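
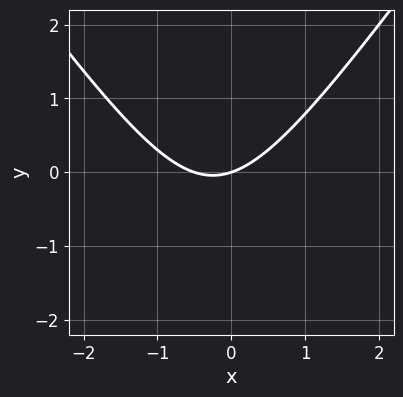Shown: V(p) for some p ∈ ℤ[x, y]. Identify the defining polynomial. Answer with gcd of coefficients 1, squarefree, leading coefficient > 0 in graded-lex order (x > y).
First, the degree is 2 — the shape is more complex than any degree-1 curve.
Next, reading off the gridlines: it crosses the x-axis at the gridline x = 0; one y-axis crossing is at y = 0.
Finally, assembling these constraints gives the stated polynomial.

2*x^2 - y^2 + x - 3*y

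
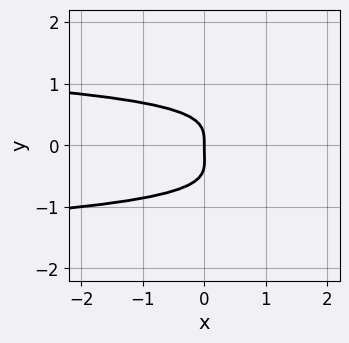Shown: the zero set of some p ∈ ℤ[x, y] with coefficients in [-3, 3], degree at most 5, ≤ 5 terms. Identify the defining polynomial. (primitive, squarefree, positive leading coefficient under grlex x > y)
3*y^4 + y^3 + x

First, degree: the shape is more complex than any degree-3 curve, so deg p = 4.
Then, checking where it meets the axes: it meets the y-axis at y = 0 (among the integer gridlines); it crosses the x-axis at the gridline x = 0.
Finally, these observations pin down the coefficients.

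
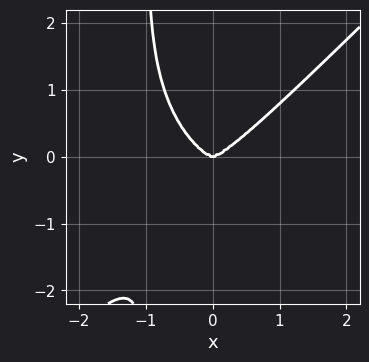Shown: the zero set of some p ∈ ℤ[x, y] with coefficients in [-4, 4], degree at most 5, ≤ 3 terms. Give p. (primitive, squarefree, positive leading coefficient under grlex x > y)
x^4 - x*y^3 - y^3

(a) deg p = 4. No degree-3 curve has this shape.
(b) Observable constraints: one y-axis crossing is at y = 0; it crosses the x-axis at the gridline x = 0.
(c) Matching integer coefficients to the picture gives p.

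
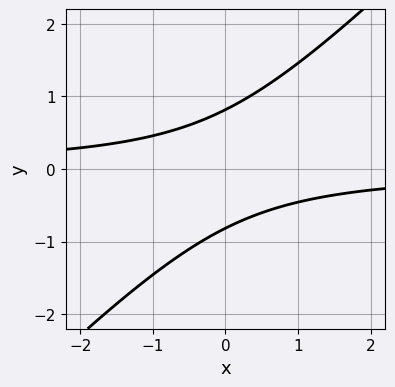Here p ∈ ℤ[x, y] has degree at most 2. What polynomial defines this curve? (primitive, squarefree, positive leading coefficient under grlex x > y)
3*x*y - 3*y^2 + 2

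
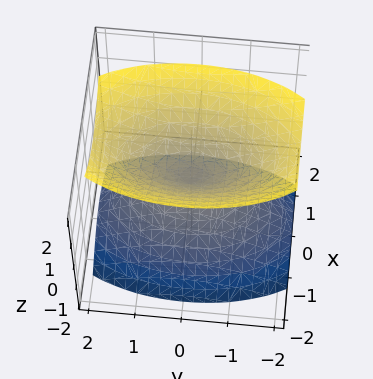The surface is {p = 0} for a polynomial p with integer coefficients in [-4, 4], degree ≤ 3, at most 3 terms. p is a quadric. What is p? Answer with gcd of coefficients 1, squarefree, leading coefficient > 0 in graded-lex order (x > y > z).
3*x^2 + y^2 - 2*z^2

1. There are 2 components.
2. The degree is 2 — two nappes meeting at a single point; a quadric.
3. Symmetries: it's symmetric under x → −x, forcing even powers of x; mirror symmetry z ↦ −z ⇒ only even powers of z; it's symmetric under y → −y, forcing even powers of y.
4. From the axis intercepts and sections: it meets the x-axis at x = 0 (among the integer gridlines); one y-axis crossing is at y = 0; it meets the z-axis at z = 0 (among the integer gridlines).
5. These observations pin down the coefficients.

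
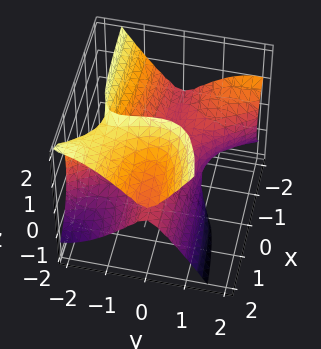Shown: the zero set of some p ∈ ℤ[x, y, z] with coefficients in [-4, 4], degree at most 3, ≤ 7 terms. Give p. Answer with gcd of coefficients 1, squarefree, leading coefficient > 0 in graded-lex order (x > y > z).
deg p = 3.
Checking where it meets the axes: it meets the z-axis at z = 0 (among the integer gridlines); it crosses the y-axis at the gridline y = 0; every point of the x-axis in the box is on the surface.
Matching integer coefficients to the picture gives p.

3*x*y^2 - 2*x*z^2 + 2*y^3 + y^2 + 2*z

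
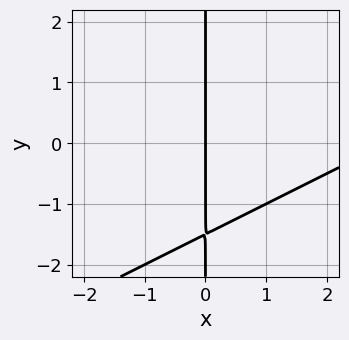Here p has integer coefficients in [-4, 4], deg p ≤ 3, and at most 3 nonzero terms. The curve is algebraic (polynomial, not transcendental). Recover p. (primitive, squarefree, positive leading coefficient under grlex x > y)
(a) Degree: no degree-1 curve has this shape, so deg p = 2.
(b) From the visible intercepts: it meets the x-axis at x = 0 (among the integer gridlines); every point of the y-axis in the box is on the curve.
(c) These observations pin down the coefficients.

x^2 - 2*x*y - 3*x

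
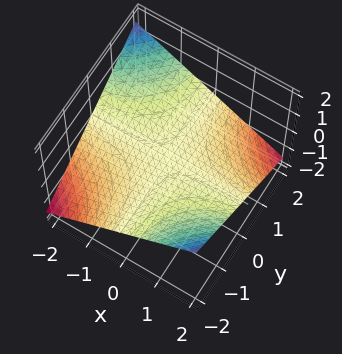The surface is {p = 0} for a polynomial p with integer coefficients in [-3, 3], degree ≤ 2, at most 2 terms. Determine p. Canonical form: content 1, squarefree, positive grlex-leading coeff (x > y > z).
x*y + 3*z

1. Degree: a hyperbolic paraboloid; a quadric, so deg p = 2.
2. Observable constraints: one z-axis crossing is at z = 0; the visible x-axis segment lies entirely on the surface; every point of the y-axis in the box is on the surface.
3. Putting this together gives p.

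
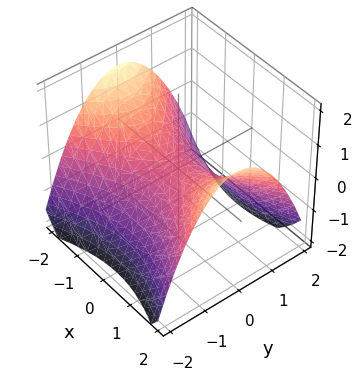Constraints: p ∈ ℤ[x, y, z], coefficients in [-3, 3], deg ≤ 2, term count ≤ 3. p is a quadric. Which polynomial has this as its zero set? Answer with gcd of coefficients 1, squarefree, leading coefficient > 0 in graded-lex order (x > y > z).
x^2 - 2*y^2 - 3*z

1. The degree is 2 — a saddle surface; a quadric.
2. Symmetries: the x ↦ −x reflection is a symmetry, so x appears only in even powers; mirror symmetry y ↦ −y ⇒ only even powers of y.
3. Against the integer gridlines: it meets the y-axis at y = 0 (among the integer gridlines); it meets the x-axis at x = 0 (among the integer gridlines); it crosses the z-axis at the gridline z = 0.
4. Assembling these constraints gives the stated polynomial.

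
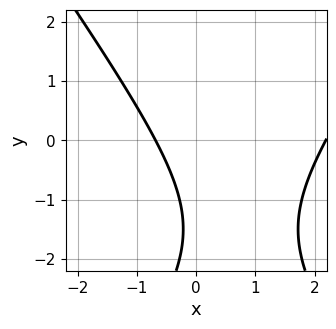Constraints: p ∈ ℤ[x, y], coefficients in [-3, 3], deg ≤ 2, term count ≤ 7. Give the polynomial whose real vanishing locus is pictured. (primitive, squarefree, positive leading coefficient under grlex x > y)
2*x^2 - y^2 - 3*x - 3*y - 3

Degree: a generic line meets the curve in up to 2 points, so deg p = 2.
From the visible intercepts: the curve avoids every integer y-axis point in the box.
Fitting integer coefficients to these (and the overall shape) gives p.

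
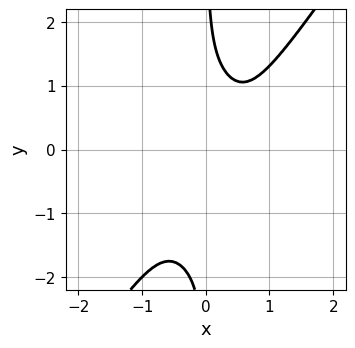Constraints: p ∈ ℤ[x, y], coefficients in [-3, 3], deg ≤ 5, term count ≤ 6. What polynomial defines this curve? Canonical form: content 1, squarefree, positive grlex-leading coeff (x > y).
3*x^4 - x*y^3 - x*y^2 + 1

First, deg p = 4.
Next, from the visible intercepts: the curve avoids every integer y-axis point in the box; the curve avoids every integer x-axis point in the box.
Finally, these observations pin down the coefficients.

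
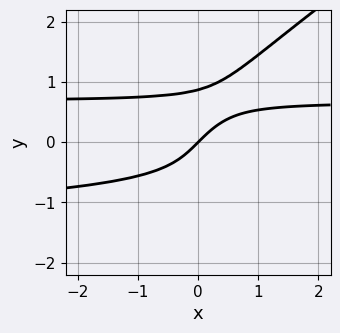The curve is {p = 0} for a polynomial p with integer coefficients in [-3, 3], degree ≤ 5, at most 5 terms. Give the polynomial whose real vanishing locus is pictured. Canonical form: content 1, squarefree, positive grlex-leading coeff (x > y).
2*x*y^3 - 3*y^4 + 3*x*y^2 - 2*x + 2*y

1. Degree: a generic line meets the curve in up to 4 points, so deg p = 4.
2. Checking where it meets the axes: one y-axis crossing is at y = 0; it crosses the x-axis at the gridline x = 0.
3. The integer polynomial consistent with all of this is the stated p.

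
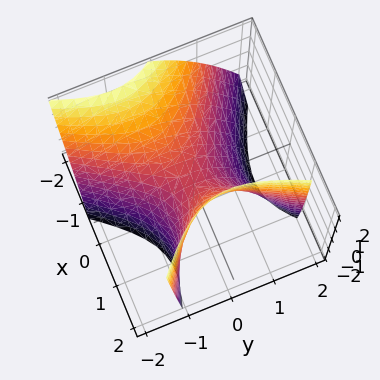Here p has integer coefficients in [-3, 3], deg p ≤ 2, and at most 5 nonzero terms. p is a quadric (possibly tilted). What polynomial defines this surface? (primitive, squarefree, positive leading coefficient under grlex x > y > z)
3*x^2 + 3*x*y + 2*x*z - 3*y^2 - 3*z

(a) Degree: the shape is more complex than any degree-1 surface, so deg p = 2.
(b) Against the integer gridlines: it crosses the x-axis at the gridline x = 0; it crosses the y-axis at the gridline y = 0; it meets the z-axis at z = 0 (among the integer gridlines).
(c) Together with the visible shape, these determine p as stated.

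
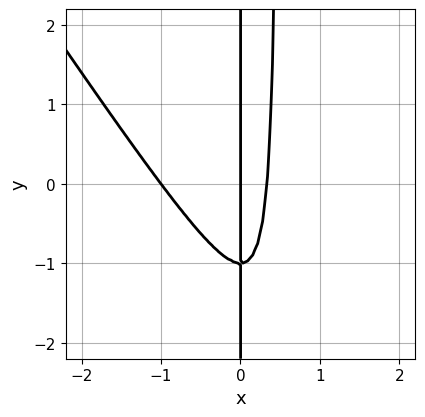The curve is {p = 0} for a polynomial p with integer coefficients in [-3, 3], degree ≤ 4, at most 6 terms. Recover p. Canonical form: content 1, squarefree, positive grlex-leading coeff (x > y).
3*x^3 + 2*x^2*y + 2*x^2 - x*y - x

1. Degree: the shape is more complex than any degree-2 curve, so deg p = 3.
2. Against the integer gridlines: the x-axis gridline crossings are at x ∈ {-1, 0}; the visible y-axis segment lies entirely on the curve.
3. Putting this together gives p.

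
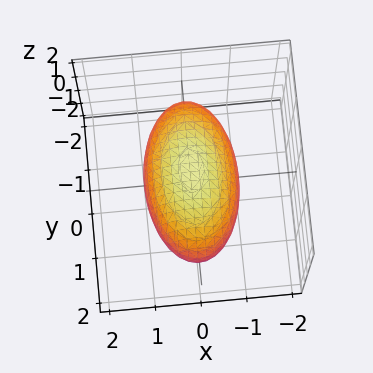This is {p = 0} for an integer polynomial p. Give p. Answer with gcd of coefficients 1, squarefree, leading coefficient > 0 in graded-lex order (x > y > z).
1. Degree: a closed, bounded, convex surface; a quadric, so deg p = 2.
2. Symmetries: mirror symmetry x ↦ −x ⇒ only even powers of x; the z ↦ −z reflection is a symmetry, so z appears only in even powers; it's symmetric under y → −y, forcing even powers of y.
3. From the visible intercepts: the x-axis gridline crossings are at x ∈ {-1, 1}; the z-axis gridline crossings are at z ∈ {-1, 1}.
4. Matching integer coefficients to the picture gives p.

3*x^2 + y^2 + 3*z^2 - 3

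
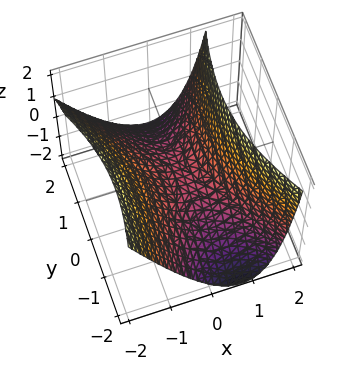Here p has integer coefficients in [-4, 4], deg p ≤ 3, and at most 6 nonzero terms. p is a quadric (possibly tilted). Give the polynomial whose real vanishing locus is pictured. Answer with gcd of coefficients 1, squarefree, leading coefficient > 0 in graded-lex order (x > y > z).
3*x^2 + x*y + x*z - y^2 - 3*z

Degree: no degree-1 surface has this shape, so deg p = 2.
Reading off the gridlines: it crosses the y-axis at the gridline y = 0; it meets the x-axis at x = 0 (among the integer gridlines); it crosses the z-axis at the gridline z = 0.
Putting this together gives p.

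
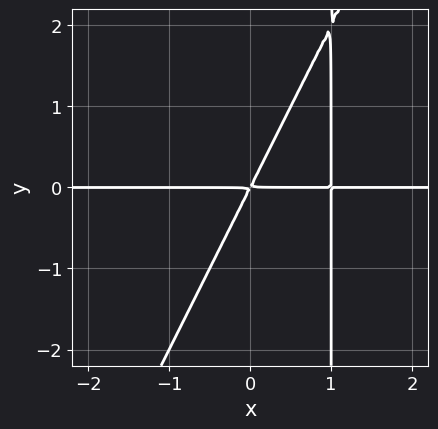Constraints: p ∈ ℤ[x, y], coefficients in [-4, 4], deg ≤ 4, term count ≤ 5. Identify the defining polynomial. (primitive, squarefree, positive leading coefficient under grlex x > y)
First, deg p = 3. No degree-2 curve has this shape.
Then, checking where it meets the axes: the visible x-axis segment lies entirely on the curve.
Finally, together with the visible shape, these determine p as stated.

2*x^2*y - x*y^2 - 2*x*y + y^2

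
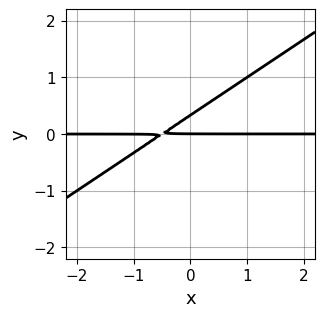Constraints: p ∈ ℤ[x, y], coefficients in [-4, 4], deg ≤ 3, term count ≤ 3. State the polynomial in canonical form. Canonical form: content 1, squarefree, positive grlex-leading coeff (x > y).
(a) The degree is 2 — no degree-1 curve has this shape.
(b) Observable constraints: the visible x-axis segment lies entirely on the curve; one y-axis crossing is at y = 0.
(c) The integer polynomial consistent with all of this is the stated p.

2*x*y - 3*y^2 + y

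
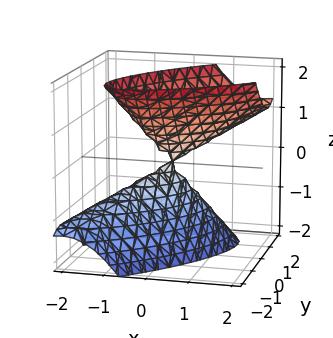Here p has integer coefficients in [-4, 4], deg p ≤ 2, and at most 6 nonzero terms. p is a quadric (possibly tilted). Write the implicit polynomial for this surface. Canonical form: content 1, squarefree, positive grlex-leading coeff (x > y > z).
2*x^2 - 3*x*y - x*z + 2*y^2 - z^2

1. The degree is 2 — the shape is more complex than any degree-1 surface.
2. Observable constraints: it crosses the y-axis at the gridline y = 0; it crosses the z-axis at the gridline z = 0.
3. Matching integer coefficients to the picture gives p.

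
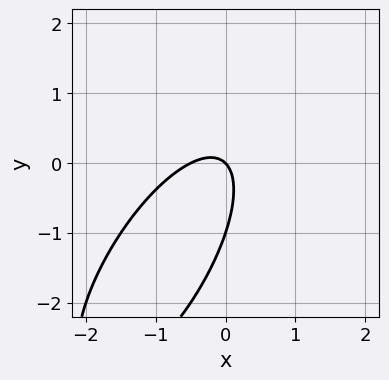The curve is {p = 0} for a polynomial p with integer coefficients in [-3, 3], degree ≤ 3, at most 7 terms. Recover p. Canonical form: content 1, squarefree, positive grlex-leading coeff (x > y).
Degree: the shape is more complex than any degree-1 curve, so deg p = 2.
Reading off the gridlines: one x-axis crossing is at x = 0; among the integer gridlines, it crosses the y-axis at y ∈ {-1, 0}.
Putting this together gives p.

2*x^2 - 2*x*y + y^2 + x + y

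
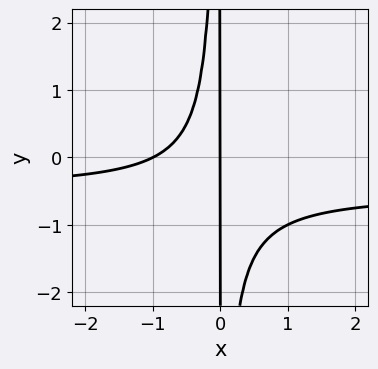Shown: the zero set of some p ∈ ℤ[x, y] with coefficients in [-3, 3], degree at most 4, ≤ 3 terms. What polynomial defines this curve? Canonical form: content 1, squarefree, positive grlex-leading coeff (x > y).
2*x^2*y + x^2 + x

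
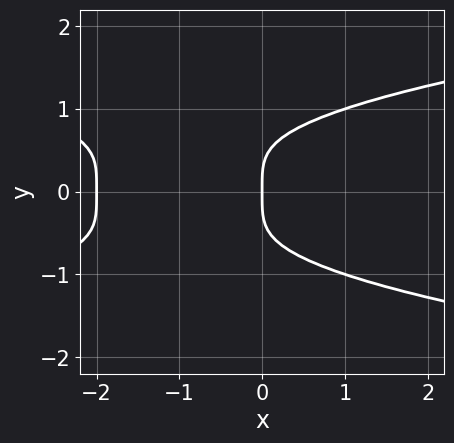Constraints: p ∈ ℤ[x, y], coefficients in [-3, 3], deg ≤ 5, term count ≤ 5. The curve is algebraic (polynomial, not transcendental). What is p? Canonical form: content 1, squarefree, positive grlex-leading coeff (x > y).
Degree: a generic line meets the curve in up to 4 points, so deg p = 4.
Symmetries: the y ↦ −y reflection is a symmetry, so y appears only in even powers.
Reading off the gridlines: among the integer gridlines, it crosses the x-axis at x ∈ {-2, 0}; it crosses the y-axis at the gridline y = 0.
Together with the visible shape, these determine p as stated.

3*y^4 - x^2 - 2*x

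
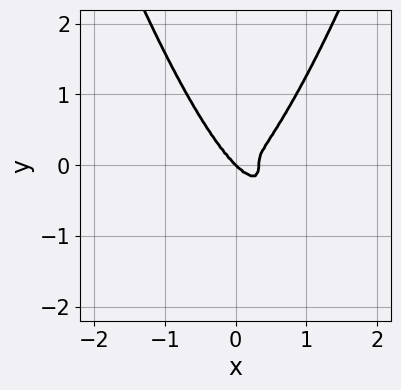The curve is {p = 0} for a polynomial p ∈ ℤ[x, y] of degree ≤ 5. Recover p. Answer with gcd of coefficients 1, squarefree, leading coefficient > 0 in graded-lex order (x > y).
3*x^4 - x^3 - y^3

(a) The degree is 4 — the shape is more complex than any degree-3 curve.
(b) Observable constraints: one x-axis crossing is at x = 0; it meets the y-axis at y = 0 (among the integer gridlines).
(c) Fitting integer coefficients to these (and the overall shape) gives p.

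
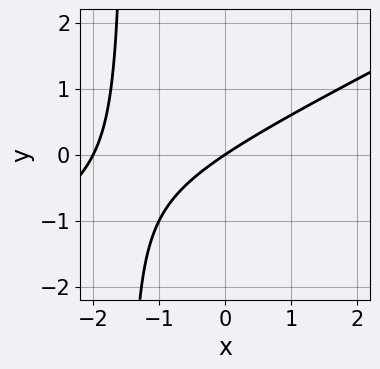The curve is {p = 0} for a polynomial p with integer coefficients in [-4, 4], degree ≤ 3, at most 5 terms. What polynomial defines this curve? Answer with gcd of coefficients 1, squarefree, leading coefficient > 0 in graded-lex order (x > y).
x^2 - 2*x*y + 2*x - 3*y

1. Degree: no degree-1 curve has this shape, so deg p = 2.
2. Reading off the gridlines: one y-axis crossing is at y = 0; among the integer gridlines, it crosses the x-axis at x ∈ {-2, 0}.
3. Assembling these constraints gives the stated polynomial.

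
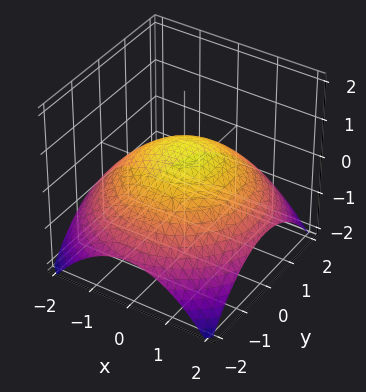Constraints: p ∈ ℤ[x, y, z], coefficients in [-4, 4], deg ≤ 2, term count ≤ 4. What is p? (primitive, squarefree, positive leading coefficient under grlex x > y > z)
x^2 + y^2 + 3*z - 2

The degree is 2 — no degree-1 surface has this shape.
Symmetries: rotational symmetry about the z-axis ⇒ p depends on x, y only through x² + y².
From the visible intercepts: a circular section at z = 0 has radius between 1 and 2.
Together with the visible shape, these determine p as stated.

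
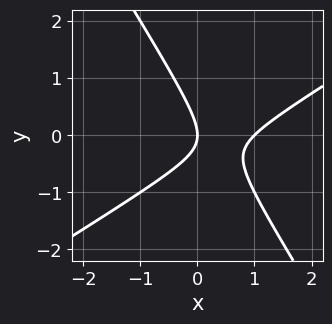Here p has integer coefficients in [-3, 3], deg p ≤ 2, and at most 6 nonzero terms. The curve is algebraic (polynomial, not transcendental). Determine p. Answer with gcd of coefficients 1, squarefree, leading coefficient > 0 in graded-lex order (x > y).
x^2 - x*y - y^2 - x

First, degree: a generic line meets the curve in up to 2 points, so deg p = 2.
Then, against the integer gridlines: the x-axis gridline crossings are at x ∈ {0, 1}; it crosses the y-axis at the gridline y = 0.
Finally, assembling these constraints gives the stated polynomial.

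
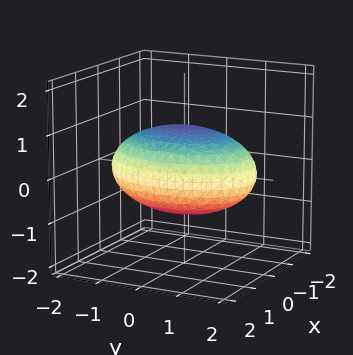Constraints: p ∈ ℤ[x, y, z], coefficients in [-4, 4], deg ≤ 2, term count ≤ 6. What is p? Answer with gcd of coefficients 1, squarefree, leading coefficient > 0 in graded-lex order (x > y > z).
First, the degree is 2 — a closed, bounded, convex surface; a quadric.
Next, symmetries: mirror symmetry x ↦ −x ⇒ only even powers of x; it's symmetric under y → −y, forcing even powers of y; it's symmetric under z → −z, forcing even powers of z.
Next, from the axis intercepts and sections: the z-axis gridline crossings are at z ∈ {-1, 1}.
Finally, matching integer coefficients to the picture gives p.

2*x^2 + y^2 + 3*z^2 - 3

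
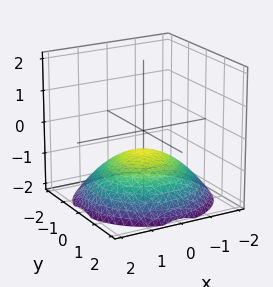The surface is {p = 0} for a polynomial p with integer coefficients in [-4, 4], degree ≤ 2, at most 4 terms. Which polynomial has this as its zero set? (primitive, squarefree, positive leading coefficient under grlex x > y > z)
(a) deg p = 2. The shape is more complex than any degree-1 surface.
(b) By symmetry, every cross-section ⟂ z is a circle, so x, y appear only via x² + y².
(c) From the visible intercepts: it misses every integer gridline on the x-axis; the surface avoids every integer y-axis point in the box.
(d) Fitting integer coefficients to these (and the overall shape) gives p.

x^2 + y^2 + 3*z + 2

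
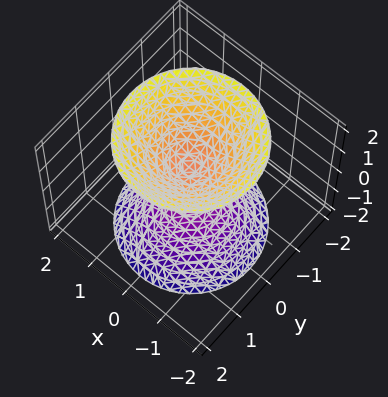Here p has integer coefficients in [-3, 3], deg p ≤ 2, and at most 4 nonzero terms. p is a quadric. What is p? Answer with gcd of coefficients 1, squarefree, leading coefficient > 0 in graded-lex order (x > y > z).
3*x^2 + 3*y^2 - 2*z^2 + 1

The picture has 2 separate pieces.
Degree: two separate bowl-shaped sheets opening away from each other; a quadric, so deg p = 2.
Symmetries: mirror symmetry z ↦ −z ⇒ only even powers of z; every cross-section ⟂ z is a circle, so x, y appear only via x² + y².
Observable constraints: the surface avoids every integer y-axis point in the box; the surface avoids every integer x-axis point in the box.
Solving for integer coefficients yields p as stated.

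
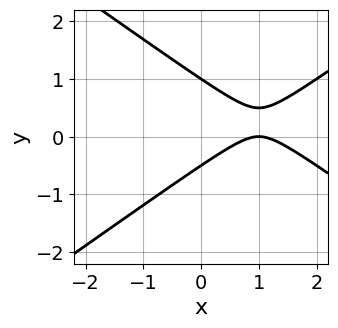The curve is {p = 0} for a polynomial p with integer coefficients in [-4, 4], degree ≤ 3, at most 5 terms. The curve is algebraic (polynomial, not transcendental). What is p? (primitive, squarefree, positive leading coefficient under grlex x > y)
(a) Degree: the shape is more complex than any degree-1 curve, so deg p = 2.
(b) Checking where it meets the axes: one x-axis crossing is at x = 1; one y-axis crossing is at y = 1.
(c) Fitting integer coefficients to these (and the overall shape) gives p.

x^2 - 2*y^2 - 2*x + y + 1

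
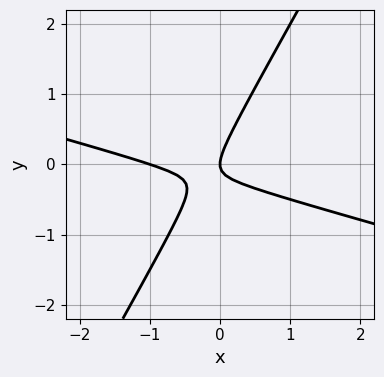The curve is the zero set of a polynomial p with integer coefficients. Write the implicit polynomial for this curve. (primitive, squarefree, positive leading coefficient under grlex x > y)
x^2 + 3*x*y - 2*y^2 + x

First, degree: no degree-1 curve has this shape, so deg p = 2.
Next, observable constraints: it meets the y-axis at y = 0 (among the integer gridlines); the x-axis gridline crossings are at x ∈ {-1, 0}.
Finally, the integer polynomial consistent with all of this is the stated p.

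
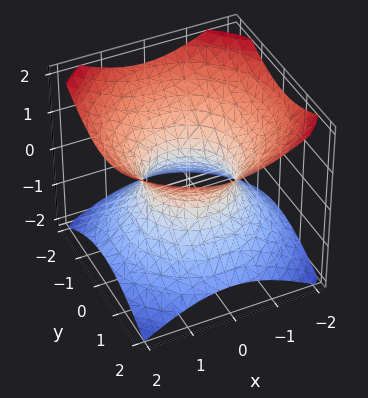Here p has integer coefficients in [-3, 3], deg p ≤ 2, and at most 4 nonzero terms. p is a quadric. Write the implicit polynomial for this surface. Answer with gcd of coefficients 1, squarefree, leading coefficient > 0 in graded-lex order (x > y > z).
2*x^2 + 2*y^2 - 3*z^2 - 2

First, the degree is 2 — one connected sheet with a waist; a quadric.
Next, symmetries: rotational symmetry about the z-axis ⇒ p depends on x, y only through x² + y²; the z ↦ −z reflection is a symmetry, so z appears only in even powers.
Next, observable constraints: a circular section at z = 0 has radius exactly 1; no z-intercept at any integer in the box.
Finally, the integer polynomial consistent with all of this is the stated p. Check: (0, 1, 0) on the y-axis lies on the surface, and p(0, 1, 0) = 0. ✓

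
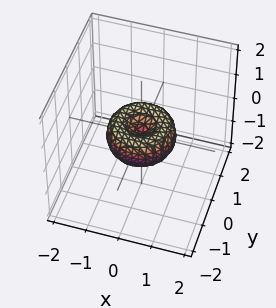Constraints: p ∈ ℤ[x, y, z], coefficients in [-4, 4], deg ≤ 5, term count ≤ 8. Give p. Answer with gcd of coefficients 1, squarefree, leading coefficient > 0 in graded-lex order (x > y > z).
deg p = 4. The shape is more complex than any degree-3 surface.
By symmetry, every cross-section ⟂ z is a circle, so x, y appear only via x² + y².
Against the integer gridlines: among the integer gridlines, it crosses the x-axis at x ∈ {-1, 0, 1}; one z-axis crossing is at z = 0; a circular section at z = 0 has radius exactly 1.
Fitting integer coefficients to these (and the overall shape) gives p. Check: (0, 1, 0) on the y-axis lies on the surface, and p(0, 1, 0) = 0. ✓

x^4 + 2*x^2*y^2 + y^4 - x^2 - y^2 + z^2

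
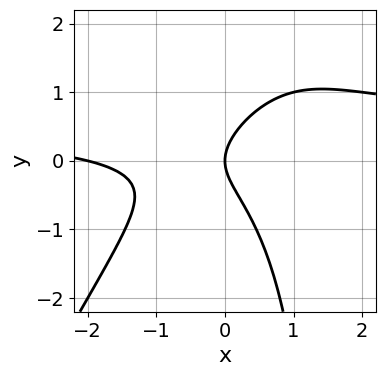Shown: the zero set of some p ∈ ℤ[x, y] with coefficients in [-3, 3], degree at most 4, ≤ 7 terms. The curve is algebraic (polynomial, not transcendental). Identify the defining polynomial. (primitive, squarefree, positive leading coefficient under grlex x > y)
2*x^2*y - x*y^2 - x^2 + 2*y^2 - 2*x

deg p = 3.
Observable constraints: it meets the y-axis at y = 0 (among the integer gridlines); the x-axis gridline crossings are at x ∈ {-2, 0}.
Together with the visible shape, these determine p as stated.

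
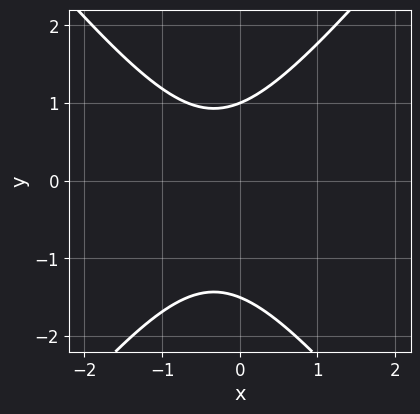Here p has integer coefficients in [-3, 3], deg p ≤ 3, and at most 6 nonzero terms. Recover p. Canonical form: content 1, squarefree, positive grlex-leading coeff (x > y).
3*x^2 - 2*y^2 + 2*x - y + 3

deg p = 2. No degree-1 curve has this shape.
Against the integer gridlines: it crosses the y-axis at the gridline y = 1; no x-intercept at any integer in the box.
These observations pin down the coefficients.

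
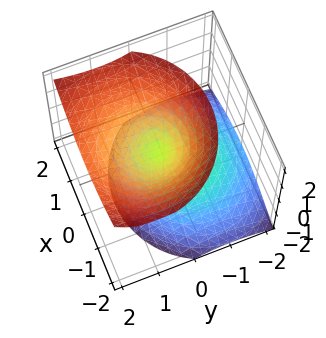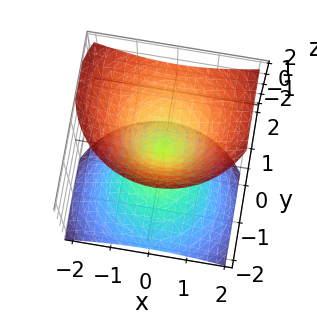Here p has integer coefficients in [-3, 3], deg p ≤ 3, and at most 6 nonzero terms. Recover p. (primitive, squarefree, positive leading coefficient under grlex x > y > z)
x^2 + y^2 - y*z - z^2

Degree: a generic line meets the surface in up to 2 points, so deg p = 2.
Checking where it meets the axes: one z-axis crossing is at z = 0; it meets the y-axis at y = 0 (among the integer gridlines); it meets the x-axis at x = 0 (among the integer gridlines).
The integer polynomial consistent with all of this is the stated p.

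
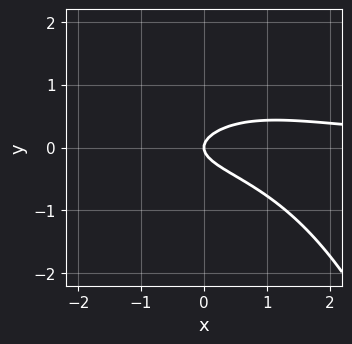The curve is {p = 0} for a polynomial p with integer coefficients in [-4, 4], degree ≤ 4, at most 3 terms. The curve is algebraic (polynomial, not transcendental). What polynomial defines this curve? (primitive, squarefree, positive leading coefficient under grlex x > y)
x^2*y + 3*y^2 - x

(a) Degree: the shape is more complex than any degree-2 curve, so deg p = 3.
(b) Checking where it meets the axes: it meets the x-axis at x = 0 (among the integer gridlines); it crosses the y-axis at the gridline y = 0.
(c) Matching integer coefficients to the picture gives p.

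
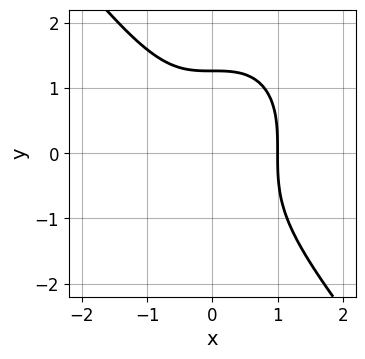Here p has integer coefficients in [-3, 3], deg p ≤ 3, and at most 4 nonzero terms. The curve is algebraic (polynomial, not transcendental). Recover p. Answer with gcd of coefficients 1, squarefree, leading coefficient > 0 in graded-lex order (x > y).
2*x^3 + y^3 - 2

(a) The degree is 3 — the shape is more complex than any degree-2 curve.
(b) From the axis intercepts and sections: one x-axis crossing is at x = 1.
(c) These observations pin down the coefficients.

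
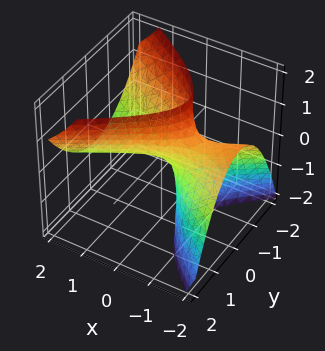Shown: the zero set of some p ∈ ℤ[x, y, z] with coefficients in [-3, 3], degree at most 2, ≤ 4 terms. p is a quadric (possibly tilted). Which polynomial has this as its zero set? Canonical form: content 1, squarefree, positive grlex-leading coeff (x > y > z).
The degree is 2 — a generic line meets the surface in up to 2 points.
Checking where it meets the axes: it crosses the z-axis at the gridline z = 0; one y-axis crossing is at y = 0; one x-axis crossing is at x = 0.
These observations pin down the coefficients.

x^2 + 3*x*z - 3*y^2 + 2*z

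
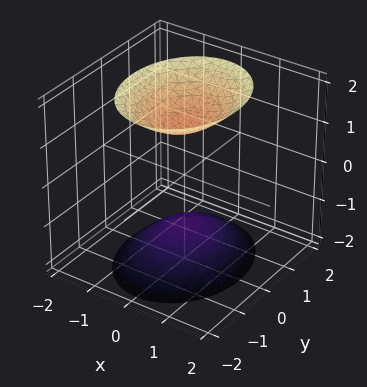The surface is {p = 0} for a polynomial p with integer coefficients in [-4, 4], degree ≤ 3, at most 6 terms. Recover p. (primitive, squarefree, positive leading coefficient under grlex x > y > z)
3*x^2 + 2*y^2 - 2*z^2 + 3

The picture has 2 separate pieces.
Degree: two separate bowl-shaped sheets opening away from each other; a quadric, so deg p = 2.
Symmetries: it's symmetric under y → −y, forcing even powers of y; the z ↦ −z reflection is a symmetry, so z appears only in even powers; mirror symmetry x ↦ −x ⇒ only even powers of x.
From the visible intercepts: it misses every integer gridline on the y-axis; it misses every integer gridline on the x-axis.
Putting this together gives p.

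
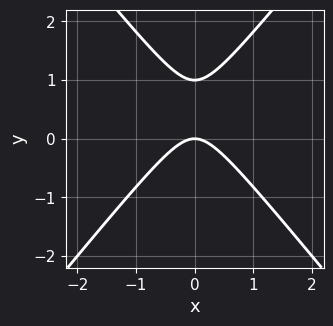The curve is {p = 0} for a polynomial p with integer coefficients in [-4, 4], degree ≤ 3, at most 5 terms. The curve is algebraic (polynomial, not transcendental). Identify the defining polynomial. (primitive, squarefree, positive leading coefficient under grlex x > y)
Degree: a generic line meets the curve in up to 2 points, so deg p = 2.
Symmetries: it's symmetric under x → −x, forcing even powers of x.
Against the integer gridlines: the y-axis gridline crossings are at y ∈ {0, 1}; it crosses the x-axis at the gridline x = 0.
The integer polynomial consistent with all of this is the stated p.

3*x^2 - 2*y^2 + 2*y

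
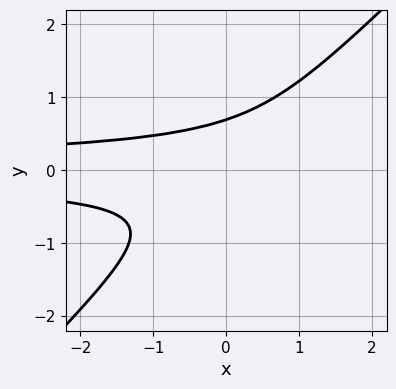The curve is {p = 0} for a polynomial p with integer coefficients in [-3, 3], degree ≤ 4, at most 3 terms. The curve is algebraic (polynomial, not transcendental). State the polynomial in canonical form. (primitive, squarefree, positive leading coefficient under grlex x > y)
First, degree: no degree-2 curve has this shape, so deg p = 3.
Then, checking where it meets the axes: the curve avoids every integer x-axis point in the box.
Finally, solving for integer coefficients yields p as stated.

3*x*y^2 - 3*y^3 + 1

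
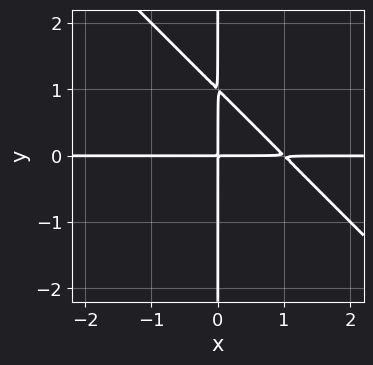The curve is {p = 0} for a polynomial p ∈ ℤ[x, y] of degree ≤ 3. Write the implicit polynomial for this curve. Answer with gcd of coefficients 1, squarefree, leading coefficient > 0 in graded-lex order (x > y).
Degree: the shape is more complex than any degree-2 curve, so deg p = 3.
From the axis intercepts and sections: every point of the x-axis in the box is on the curve; every point of the y-axis in the box is on the curve.
These observations pin down the coefficients.

x^2*y + x*y^2 - x*y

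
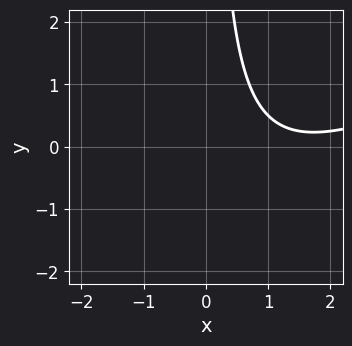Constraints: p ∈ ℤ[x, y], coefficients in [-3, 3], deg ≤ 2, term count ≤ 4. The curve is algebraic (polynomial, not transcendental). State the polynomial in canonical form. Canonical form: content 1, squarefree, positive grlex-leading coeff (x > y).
x^2 - 2*x*y - 3*x + 3

The degree is 2 — a generic line meets the curve in up to 2 points.
Reading off the gridlines: no x-intercept at any integer in the box; it misses every integer gridline on the y-axis.
Fitting integer coefficients to these (and the overall shape) gives p.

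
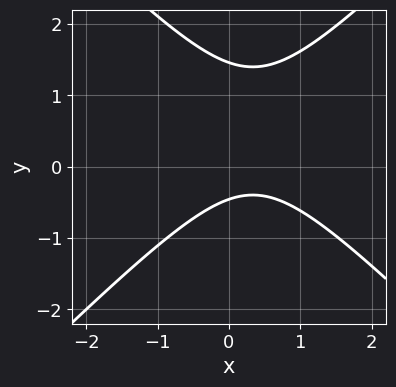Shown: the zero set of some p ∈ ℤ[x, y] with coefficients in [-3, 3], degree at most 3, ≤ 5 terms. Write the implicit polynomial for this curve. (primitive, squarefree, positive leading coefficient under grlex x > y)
3*x^2 - 3*y^2 - 2*x + 3*y + 2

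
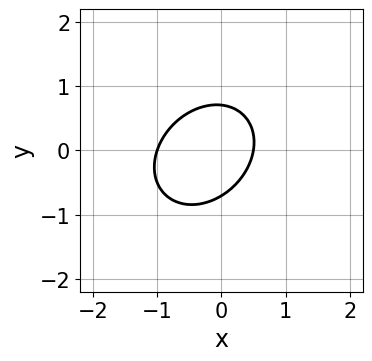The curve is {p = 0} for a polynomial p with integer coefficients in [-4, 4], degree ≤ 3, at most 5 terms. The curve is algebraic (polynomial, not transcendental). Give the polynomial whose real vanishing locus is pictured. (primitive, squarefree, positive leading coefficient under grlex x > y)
Degree: no degree-1 curve has this shape, so deg p = 2.
From the visible intercepts: it crosses the x-axis at the gridline x = -1.
Together with the visible shape, these determine p as stated.

2*x^2 - x*y + 2*y^2 + x - 1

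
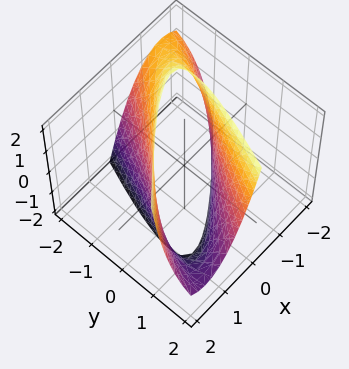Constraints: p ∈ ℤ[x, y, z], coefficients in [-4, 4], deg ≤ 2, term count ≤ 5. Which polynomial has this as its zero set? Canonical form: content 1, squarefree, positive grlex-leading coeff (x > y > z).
Degree: no degree-1 surface has this shape, so deg p = 2.
Against the integer gridlines: it misses every integer gridline on the z-axis; the x-axis gridline crossings are at x ∈ {-1, 1}.
These observations pin down the coefficients.

2*x^2 - 3*x*y + y^2 - y*z - 2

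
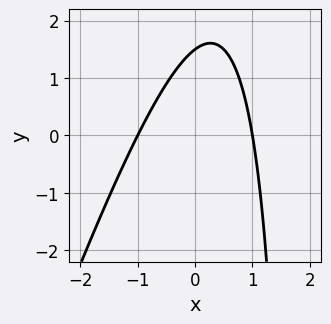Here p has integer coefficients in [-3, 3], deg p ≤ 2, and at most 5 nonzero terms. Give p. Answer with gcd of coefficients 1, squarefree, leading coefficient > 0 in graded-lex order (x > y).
(a) deg p = 2. No degree-1 curve has this shape.
(b) Against the integer gridlines: among the integer gridlines, it crosses the x-axis at x ∈ {-1, 1}.
(c) The integer polynomial consistent with all of this is the stated p.

3*x^2 - x*y + 2*y - 3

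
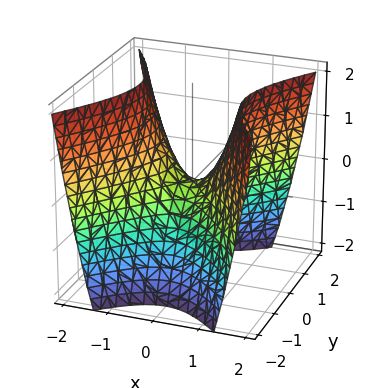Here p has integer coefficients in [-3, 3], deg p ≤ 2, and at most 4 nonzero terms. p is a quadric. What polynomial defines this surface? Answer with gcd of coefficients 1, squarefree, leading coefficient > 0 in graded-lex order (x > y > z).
The degree is 2 — a hyperbolic paraboloid; a quadric.
Symmetries: it's symmetric under x → −x, forcing even powers of x; it's symmetric under y → −y, forcing even powers of y.
Against the integer gridlines: it meets the x-axis at x = 0 (among the integer gridlines); it meets the y-axis at y = 0 (among the integer gridlines); it crosses the z-axis at the gridline z = 0.
Matching integer coefficients to the picture gives p.

3*x^2 - 2*y^2 - 2*z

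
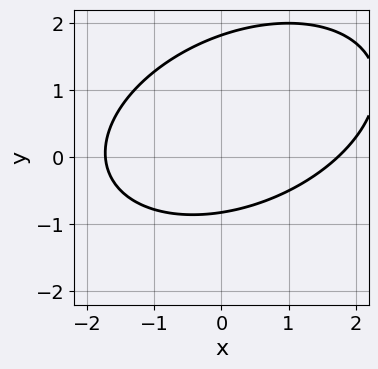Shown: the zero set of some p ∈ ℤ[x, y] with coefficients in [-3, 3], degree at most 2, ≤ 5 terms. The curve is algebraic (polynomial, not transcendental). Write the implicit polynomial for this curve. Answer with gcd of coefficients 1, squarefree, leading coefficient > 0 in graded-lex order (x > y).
x^2 - x*y + 2*y^2 - 2*y - 3

First, deg p = 2.
Finally, solving for integer coefficients yields p as stated.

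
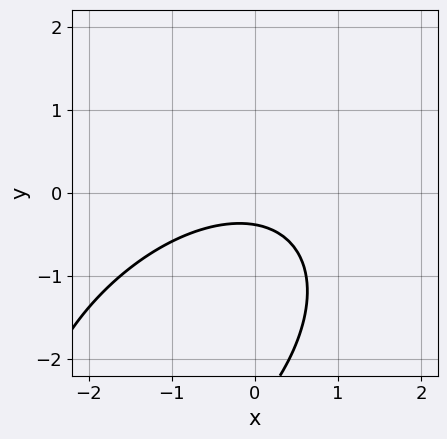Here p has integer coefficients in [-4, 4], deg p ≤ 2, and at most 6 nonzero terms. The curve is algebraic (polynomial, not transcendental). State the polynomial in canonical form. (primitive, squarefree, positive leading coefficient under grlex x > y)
x^2 - x*y + y^2 + 3*y + 1

1. Degree: the shape is more complex than any degree-1 curve, so deg p = 2.
2. From the axis intercepts and sections: it misses every integer gridline on the x-axis.
3. Matching integer coefficients to the picture gives p.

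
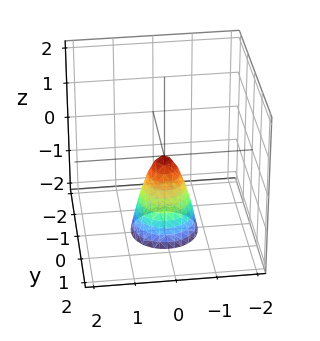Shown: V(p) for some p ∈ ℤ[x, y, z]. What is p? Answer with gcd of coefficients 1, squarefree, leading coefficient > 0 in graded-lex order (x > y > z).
(a) Degree: a single bowl opening along one axis; a quadric, so deg p = 2.
(b) Symmetries: every cross-section ⟂ z is a circle, so x, y appear only via x² + y².
(c) Against the integer gridlines: a circular section at z = -2 has radius between 0 and 1; it meets the x-axis at x = 0 (among the integer gridlines).
(d) The integer polynomial consistent with all of this is the stated p.

3*x^2 + 3*y^2 + z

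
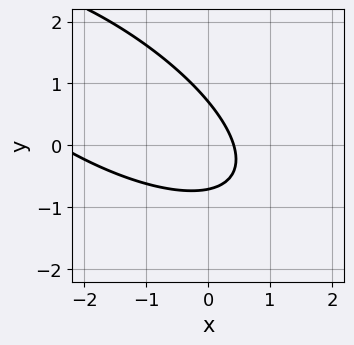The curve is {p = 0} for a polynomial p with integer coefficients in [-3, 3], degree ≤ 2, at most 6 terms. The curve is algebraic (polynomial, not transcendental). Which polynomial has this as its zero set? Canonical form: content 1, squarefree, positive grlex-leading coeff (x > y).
(a) The degree is 2 — no degree-1 curve has this shape.
(b) Putting this together gives p.

x^2 + 2*x*y + 2*y^2 + 2*x - 1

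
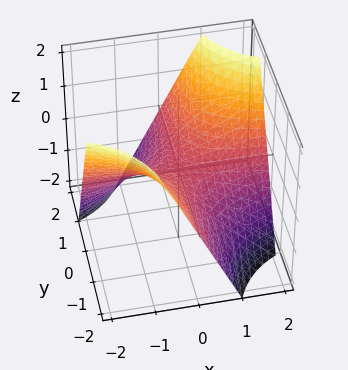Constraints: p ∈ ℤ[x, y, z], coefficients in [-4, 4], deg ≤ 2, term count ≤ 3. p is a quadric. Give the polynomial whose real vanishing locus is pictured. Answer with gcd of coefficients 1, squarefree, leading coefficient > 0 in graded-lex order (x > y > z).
First, the degree is 2 — a hyperbolic paraboloid; a quadric.
Next, against the integer gridlines: every point of the y-axis in the box is on the surface; one z-axis crossing is at z = 0; the visible x-axis segment lies entirely on the surface.
Finally, matching integer coefficients to the picture gives p.

x*y - z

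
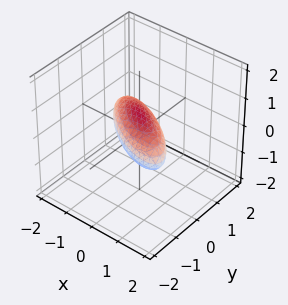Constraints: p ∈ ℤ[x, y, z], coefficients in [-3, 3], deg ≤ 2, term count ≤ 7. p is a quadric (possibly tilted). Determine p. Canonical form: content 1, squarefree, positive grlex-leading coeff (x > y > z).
x^2 + 2*x*y + 2*y^2 + 2*z^2 - 1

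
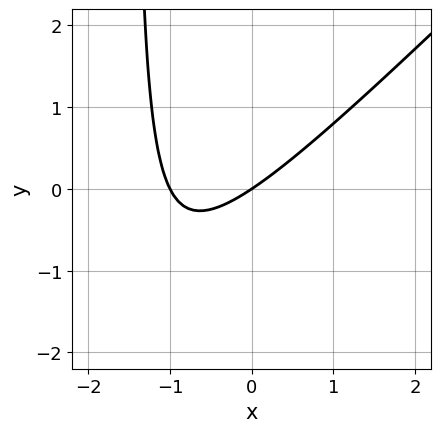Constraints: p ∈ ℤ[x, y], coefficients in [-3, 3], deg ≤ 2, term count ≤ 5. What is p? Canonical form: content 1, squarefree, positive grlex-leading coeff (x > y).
2*x^2 - 2*x*y + 2*x - 3*y

(a) Degree: no degree-1 curve has this shape, so deg p = 2.
(b) Observable constraints: it crosses the y-axis at the gridline y = 0; the x-axis gridline crossings are at x ∈ {-1, 0}.
(c) Solving for integer coefficients yields p as stated.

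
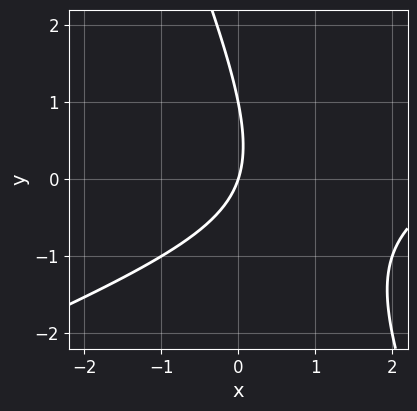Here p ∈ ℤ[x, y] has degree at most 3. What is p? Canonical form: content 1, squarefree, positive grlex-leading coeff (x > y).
x^2 - 2*x*y - y^2 - 3*x + y

(a) deg p = 2. No degree-1 curve has this shape.
(b) From the visible intercepts: among the integer gridlines, it crosses the y-axis at y ∈ {0, 1}; one x-axis crossing is at x = 0.
(c) These observations pin down the coefficients.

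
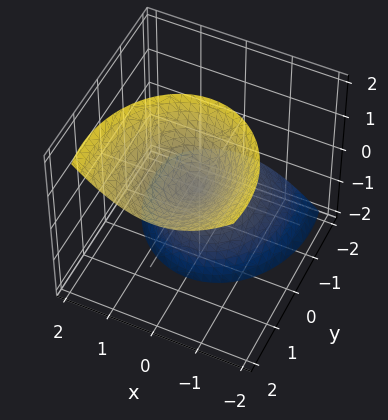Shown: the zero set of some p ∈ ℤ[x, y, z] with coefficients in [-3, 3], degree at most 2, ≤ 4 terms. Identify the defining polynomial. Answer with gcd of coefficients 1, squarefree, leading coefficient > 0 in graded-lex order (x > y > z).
3*x^2 + 2*y^2 - 3*y*z - z^2

The picture has 2 separate pieces.
The degree is 2 — a generic line meets the surface in up to 2 points.
Observable constraints: one x-axis crossing is at x = 0; it meets the y-axis at y = 0 (among the integer gridlines); it crosses the z-axis at the gridline z = 0.
Assembling these constraints gives the stated polynomial.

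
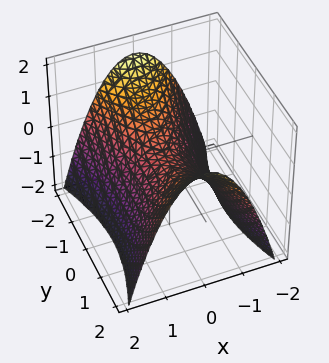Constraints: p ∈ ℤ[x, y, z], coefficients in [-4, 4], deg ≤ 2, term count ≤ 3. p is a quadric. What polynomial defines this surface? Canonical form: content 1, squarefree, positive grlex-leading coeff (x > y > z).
(a) Degree: a hyperbolic paraboloid; a quadric, so deg p = 2.
(b) Symmetries: the y ↦ −y reflection is a symmetry, so y appears only in even powers; mirror symmetry x ↦ −x ⇒ only even powers of x.
(c) Checking where it meets the axes: it meets the x-axis at x = 0 (among the integer gridlines); one y-axis crossing is at y = 0; one z-axis crossing is at z = 0.
(d) These observations pin down the coefficients.

3*x^2 - y^2 + 3*z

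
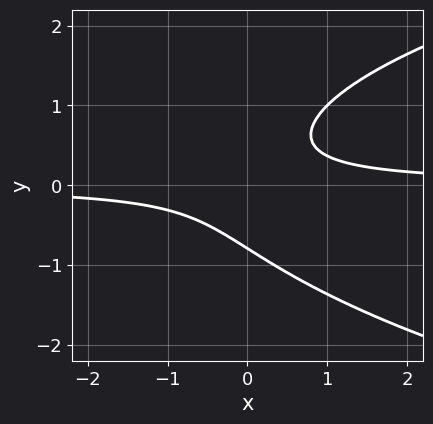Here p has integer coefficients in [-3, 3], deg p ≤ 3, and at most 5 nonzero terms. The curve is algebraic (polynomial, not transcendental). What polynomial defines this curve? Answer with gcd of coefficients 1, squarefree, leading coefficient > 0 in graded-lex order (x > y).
2*y^3 - 3*x*y + 1

deg p = 3.
From the visible intercepts: no x-intercept at any integer in the box.
Putting this together gives p.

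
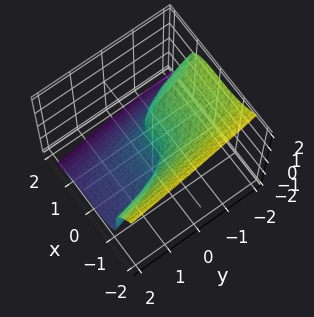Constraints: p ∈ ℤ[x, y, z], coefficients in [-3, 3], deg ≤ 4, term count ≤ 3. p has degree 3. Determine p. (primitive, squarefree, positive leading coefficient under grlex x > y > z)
3*x^3 + 2*z^3 + 3*y

The degree is 3 — no degree-2 surface has this shape.
Against the integer gridlines: one y-axis crossing is at y = 0; it crosses the z-axis at the gridline z = 0.
Putting this together gives p.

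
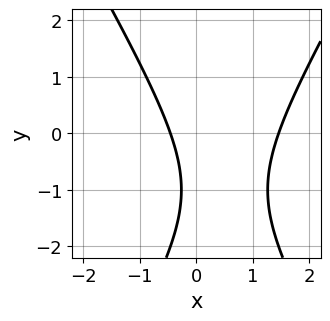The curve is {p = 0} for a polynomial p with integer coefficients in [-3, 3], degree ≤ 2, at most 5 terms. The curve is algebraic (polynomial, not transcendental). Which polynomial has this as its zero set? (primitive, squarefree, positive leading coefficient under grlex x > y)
3*x^2 - y^2 - 3*x - 2*y - 2

(a) Degree: no degree-1 curve has this shape, so deg p = 2.
(b) From the axis intercepts and sections: it misses every integer gridline on the y-axis.
(c) The integer polynomial consistent with all of this is the stated p.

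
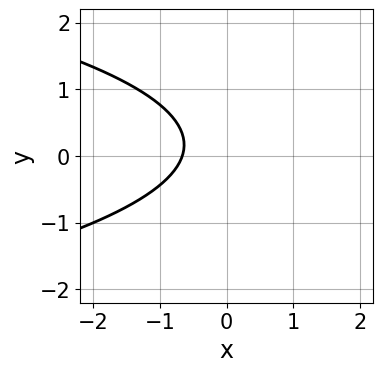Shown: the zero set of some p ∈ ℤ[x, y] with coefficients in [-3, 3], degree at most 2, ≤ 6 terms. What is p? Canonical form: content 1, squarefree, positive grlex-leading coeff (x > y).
3*y^2 + 3*x - y + 2

1. The degree is 2 — no degree-1 curve has this shape.
2. Observable constraints: it misses every integer gridline on the y-axis.
3. Matching integer coefficients to the picture gives p.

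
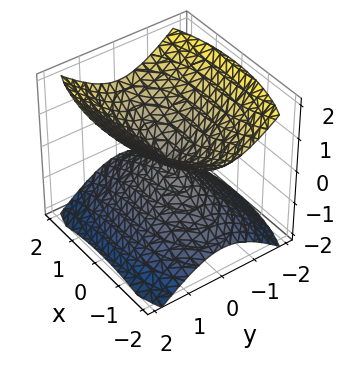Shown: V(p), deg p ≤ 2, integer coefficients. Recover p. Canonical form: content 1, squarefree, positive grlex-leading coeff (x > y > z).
x^2 + 3*y^2 - 3*z^2

First, there are 2 components. Treating them together as one polynomial.
Then, degree: a double cone through the origin; a quadric, so deg p = 2.
Next, symmetries: it's symmetric under x → −x, forcing even powers of x; the y ↦ −y reflection is a symmetry, so y appears only in even powers; mirror symmetry z ↦ −z ⇒ only even powers of z.
Next, against the integer gridlines: it crosses the z-axis at the gridline z = 0; it meets the x-axis at x = 0 (among the integer gridlines).
Finally, the integer polynomial consistent with all of this is the stated p.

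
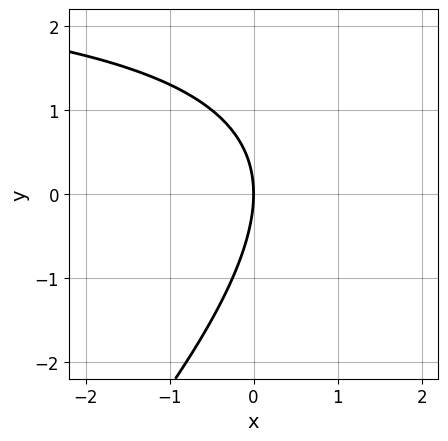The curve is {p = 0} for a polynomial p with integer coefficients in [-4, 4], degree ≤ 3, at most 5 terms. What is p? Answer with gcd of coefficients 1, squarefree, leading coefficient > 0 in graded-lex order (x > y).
x*y - y^2 - 3*x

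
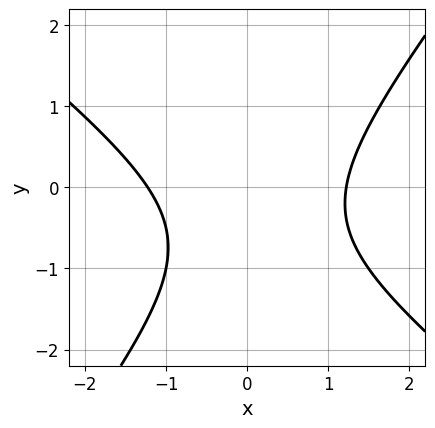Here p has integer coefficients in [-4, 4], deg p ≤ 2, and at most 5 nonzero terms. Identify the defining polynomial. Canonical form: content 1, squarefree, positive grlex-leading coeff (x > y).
2*x^2 + x*y - 2*y^2 - 2*y - 3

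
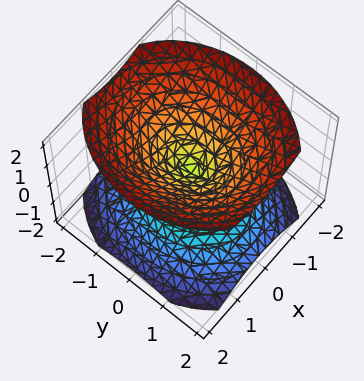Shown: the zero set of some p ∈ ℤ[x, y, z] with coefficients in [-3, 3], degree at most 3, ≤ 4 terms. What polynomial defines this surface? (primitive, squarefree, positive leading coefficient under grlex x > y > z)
First, I count 2 distinct pieces. They look like related sheets of one shape, so recover p as a whole.
Then, the degree is 2 — two nappes meeting at a single point; a quadric.
Next, symmetries: the x ↦ −x reflection is a symmetry, so x appears only in even powers; the y ↦ −y reflection is a symmetry, so y appears only in even powers; it's symmetric under z → −z, forcing even powers of z.
Then, from the axis intercepts and sections: it crosses the x-axis at the gridline x = 0; one z-axis crossing is at z = 0; one y-axis crossing is at y = 0.
Finally, together with the visible shape, these determine p as stated.

3*x^2 + 2*y^2 - 3*z^2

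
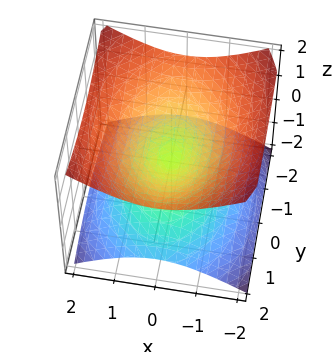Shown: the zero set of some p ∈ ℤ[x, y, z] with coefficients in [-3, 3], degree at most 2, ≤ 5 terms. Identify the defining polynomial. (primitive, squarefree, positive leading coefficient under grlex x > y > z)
Degree: two nappes meeting at a single point; a quadric, so deg p = 2.
Symmetries: mirror symmetry x ↦ −x ⇒ only even powers of x; it's symmetric under y → −y, forcing even powers of y; it's symmetric under z → −z, forcing even powers of z.
Observable constraints: it crosses the z-axis at the gridline z = 0; one y-axis crossing is at y = 0; one x-axis crossing is at x = 0.
Fitting integer coefficients to these (and the overall shape) gives p.

2*x^2 + y^2 - 3*z^2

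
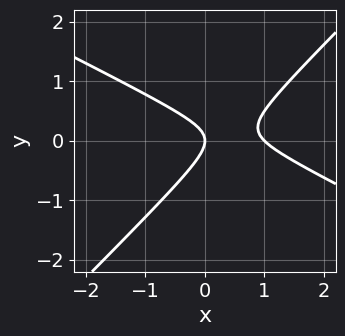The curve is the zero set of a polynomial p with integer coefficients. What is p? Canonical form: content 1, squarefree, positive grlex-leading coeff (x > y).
1. Degree: no degree-1 curve has this shape, so deg p = 2.
2. Against the integer gridlines: the x-axis gridline crossings are at x ∈ {0, 1}; it meets the y-axis at y = 0 (among the integer gridlines).
3. Matching integer coefficients to the picture gives p.

x^2 + x*y - 2*y^2 - x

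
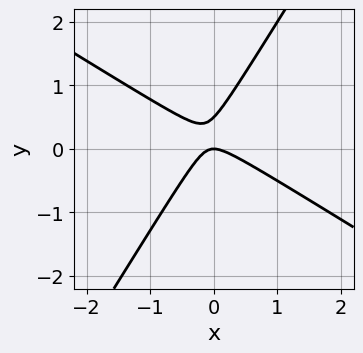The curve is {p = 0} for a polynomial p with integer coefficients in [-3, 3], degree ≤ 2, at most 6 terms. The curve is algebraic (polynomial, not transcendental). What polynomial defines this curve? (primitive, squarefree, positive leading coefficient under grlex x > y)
Degree: the shape is more complex than any degree-1 curve, so deg p = 2.
Observable constraints: it crosses the x-axis at the gridline x = 0; it crosses the y-axis at the gridline y = 0.
Matching integer coefficients to the picture gives p.

2*x^2 + 2*x*y - 2*y^2 + y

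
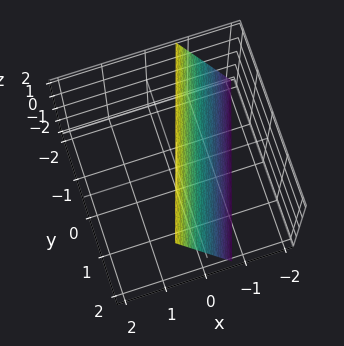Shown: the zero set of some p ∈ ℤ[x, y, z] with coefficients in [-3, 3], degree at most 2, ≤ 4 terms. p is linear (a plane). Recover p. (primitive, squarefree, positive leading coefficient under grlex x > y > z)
3*x - y - z + 2

(a) deg p = 1. Every cross-section is a straight line — this is a plane.
(b) From the visible intercepts: one y-axis crossing is at y = 2; it crosses the z-axis at the gridline z = 2.
(c) Putting this together gives p.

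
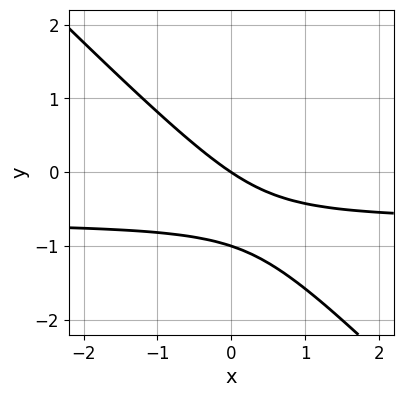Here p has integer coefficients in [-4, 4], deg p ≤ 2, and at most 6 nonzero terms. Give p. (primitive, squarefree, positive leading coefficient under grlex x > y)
(a) Degree: no degree-1 curve has this shape, so deg p = 2.
(b) Observable constraints: the y-axis gridline crossings are at y ∈ {-1, 0}; it meets the x-axis at x = 0 (among the integer gridlines).
(c) Solving for integer coefficients yields p as stated.

3*x*y + 3*y^2 + 2*x + 3*y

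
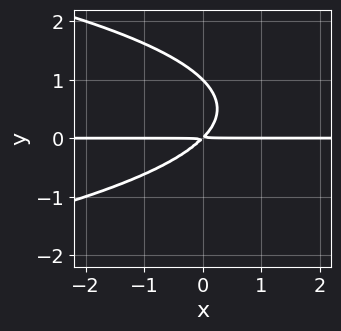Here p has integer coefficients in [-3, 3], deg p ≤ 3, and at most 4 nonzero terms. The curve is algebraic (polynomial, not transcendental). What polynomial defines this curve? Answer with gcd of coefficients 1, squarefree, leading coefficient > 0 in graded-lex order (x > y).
y^3 + x*y - y^2

(a) Degree: no degree-2 curve has this shape, so deg p = 3.
(b) Observable constraints: the visible x-axis segment lies entirely on the curve; it crosses the y-axis at the gridline y = 1.
(c) The integer polynomial consistent with all of this is the stated p.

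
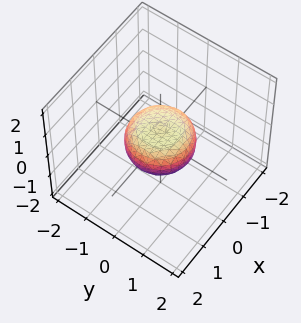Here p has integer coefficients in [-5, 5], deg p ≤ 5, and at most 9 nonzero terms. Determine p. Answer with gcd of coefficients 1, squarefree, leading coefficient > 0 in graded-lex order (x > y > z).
2*x^4 + 4*x^2*y^2 + 2*y^4 - x^2 - y^2 + 3*z^2 - 1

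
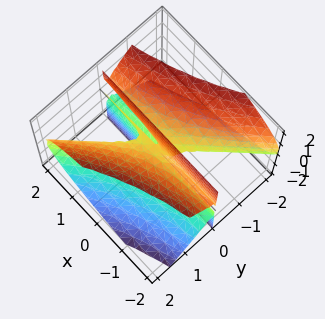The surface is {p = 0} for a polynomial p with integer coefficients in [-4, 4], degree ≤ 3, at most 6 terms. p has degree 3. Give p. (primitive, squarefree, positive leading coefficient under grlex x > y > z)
2*x*y^2 - 2*y^3 + 2*y*z^2 - y*z

First, the degree is 3 — no degree-2 surface has this shape.
Next, from the visible intercepts: it meets the y-axis at y = 0 (among the integer gridlines); the visible z-axis segment lies entirely on the surface; every point of the x-axis in the box is on the surface.
Finally, fitting integer coefficients to these (and the overall shape) gives p.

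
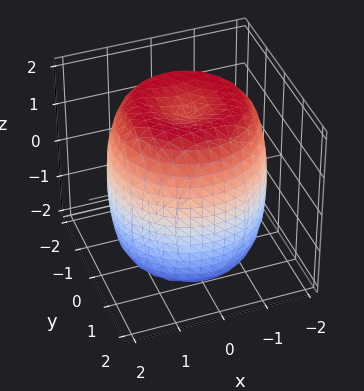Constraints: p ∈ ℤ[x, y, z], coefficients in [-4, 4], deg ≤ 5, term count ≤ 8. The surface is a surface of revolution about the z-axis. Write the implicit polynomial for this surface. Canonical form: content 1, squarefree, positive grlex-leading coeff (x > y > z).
x^4 + 2*x^2*y^2 + y^4 - 2*x^2 - 2*y^2 + z^2 - 3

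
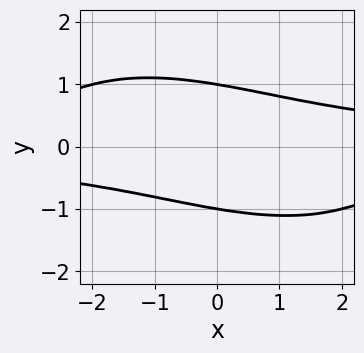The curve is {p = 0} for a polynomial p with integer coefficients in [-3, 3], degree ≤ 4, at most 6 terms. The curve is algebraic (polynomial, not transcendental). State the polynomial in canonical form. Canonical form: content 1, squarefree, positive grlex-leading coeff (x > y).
First, degree: a generic line meets the curve in up to 4 points, so deg p = 4.
Then, from the axis intercepts and sections: the y-axis gridline crossings are at y ∈ {-1, 1}; the curve avoids every integer x-axis point in the box.
Finally, together with the visible shape, these determine p as stated.

x^2*y^2 + 2*x*y^3 + 3*y^4 - 3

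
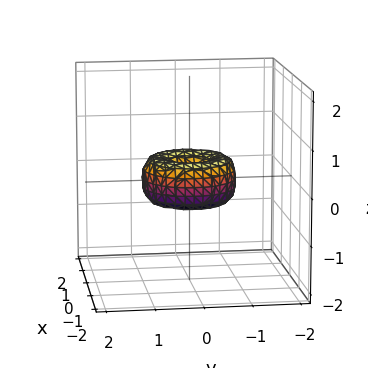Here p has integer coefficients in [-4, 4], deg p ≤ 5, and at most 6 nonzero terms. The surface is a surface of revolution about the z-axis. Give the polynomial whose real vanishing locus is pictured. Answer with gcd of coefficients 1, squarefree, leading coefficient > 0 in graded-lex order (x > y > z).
1. Degree: the shape is more complex than any degree-3 surface, so deg p = 4.
2. Symmetry: the surface is invariant under rotation about z: p = q(x² + y², z).
3. Reading off the gridlines: among the integer gridlines, it crosses the x-axis at x ∈ {-1, 0, 1}; the y-axis gridline crossings are at y ∈ {-1, 0, 1}.
4. Solving for integer coefficients yields p as stated.

x^4 + 2*x^2*y^2 + y^4 - x^2 - y^2 + z^2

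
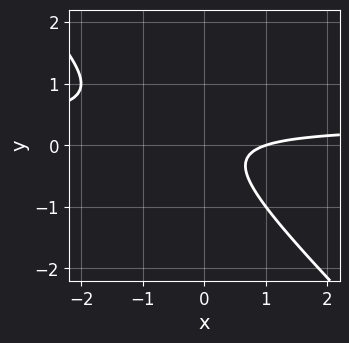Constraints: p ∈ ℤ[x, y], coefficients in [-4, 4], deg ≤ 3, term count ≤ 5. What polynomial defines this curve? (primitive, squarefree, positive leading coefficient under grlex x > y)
3*x*y + 3*y^2 - x + 1

First, degree: a generic line meets the curve in up to 2 points, so deg p = 2.
Next, checking where it meets the axes: it crosses the x-axis at the gridline x = 1; the curve avoids every integer y-axis point in the box.
Finally, solving for integer coefficients yields p as stated.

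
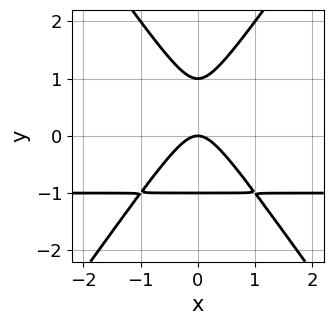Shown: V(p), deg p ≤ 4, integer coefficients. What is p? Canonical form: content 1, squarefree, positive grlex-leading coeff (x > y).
1. The degree is 3 — a generic line meets the curve in up to 3 points.
2. Symmetries: it's symmetric under x → −x, forcing even powers of x.
3. Against the integer gridlines: the y-axis gridline crossings are at y ∈ {-1, 0, 1}; one x-axis crossing is at x = 0.
4. Fitting integer coefficients to these (and the overall shape) gives p.

2*x^2*y - y^3 + 2*x^2 + y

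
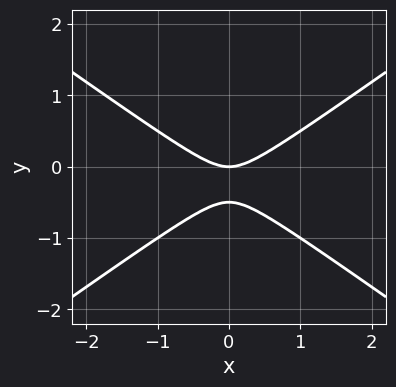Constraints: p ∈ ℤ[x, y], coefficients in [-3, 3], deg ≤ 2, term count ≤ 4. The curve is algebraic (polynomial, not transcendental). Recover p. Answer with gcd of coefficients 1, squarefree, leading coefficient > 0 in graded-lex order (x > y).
x^2 - 2*y^2 - y

(a) The degree is 2 — the shape is more complex than any degree-1 curve.
(b) Symmetries: mirror symmetry x ↦ −x ⇒ only even powers of x.
(c) From the axis intercepts and sections: it meets the x-axis at x = 0 (among the integer gridlines); it meets the y-axis at y = 0 (among the integer gridlines).
(d) The integer polynomial consistent with all of this is the stated p.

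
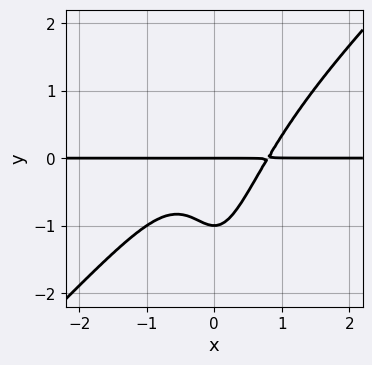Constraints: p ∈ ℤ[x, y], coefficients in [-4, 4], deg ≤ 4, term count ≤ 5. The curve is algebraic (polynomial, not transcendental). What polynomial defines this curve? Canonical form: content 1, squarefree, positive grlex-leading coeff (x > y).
(a) deg p = 4. A generic line meets the curve in up to 4 points.
(b) Checking where it meets the axes: the visible x-axis segment lies entirely on the curve; among the integer gridlines, it crosses the y-axis at y ∈ {-1, 0}.
(c) Matching integer coefficients to the picture gives p.

2*x^3*y - 2*x^2*y^2 - y^2 - y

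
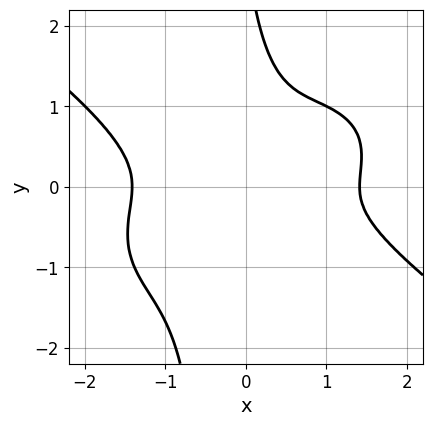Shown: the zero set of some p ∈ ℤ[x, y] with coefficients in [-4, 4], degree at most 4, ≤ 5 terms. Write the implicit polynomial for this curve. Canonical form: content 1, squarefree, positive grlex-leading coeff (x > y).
x^4 + 3*x*y^3 + y^3 - 2*x^2 - 3*y^2

(a) Degree: no degree-3 curve has this shape, so deg p = 4.
(b) Putting this together gives p.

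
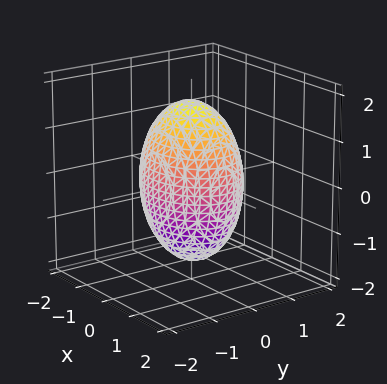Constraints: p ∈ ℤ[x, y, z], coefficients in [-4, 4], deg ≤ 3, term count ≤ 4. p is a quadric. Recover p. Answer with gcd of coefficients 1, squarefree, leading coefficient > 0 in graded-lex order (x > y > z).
deg p = 2. Bounded and convex; a quadric.
Symmetries: mirror symmetry x ↦ −x ⇒ only even powers of x; the y ↦ −y reflection is a symmetry, so y appears only in even powers; it's symmetric under z → −z, forcing even powers of z.
From the visible intercepts: the y-axis gridline crossings are at y ∈ {-1, 1}.
Fitting integer coefficients to these (and the overall shape) gives p.

2*x^2 + 3*y^2 + z^2 - 3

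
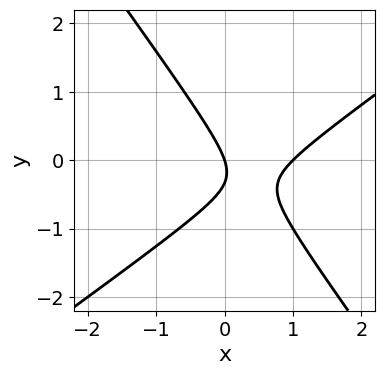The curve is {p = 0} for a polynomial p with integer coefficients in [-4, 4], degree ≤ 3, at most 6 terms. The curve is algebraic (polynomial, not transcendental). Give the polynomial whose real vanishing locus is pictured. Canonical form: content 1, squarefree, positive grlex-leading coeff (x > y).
3*x^2 - 2*x*y - 3*y^2 - 3*x - y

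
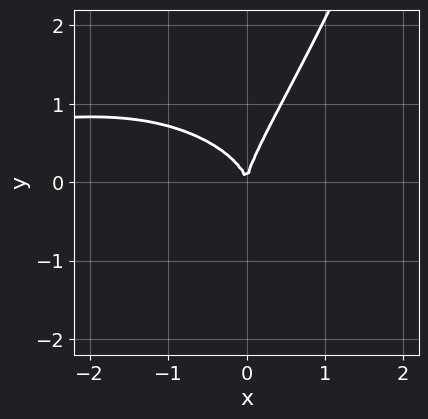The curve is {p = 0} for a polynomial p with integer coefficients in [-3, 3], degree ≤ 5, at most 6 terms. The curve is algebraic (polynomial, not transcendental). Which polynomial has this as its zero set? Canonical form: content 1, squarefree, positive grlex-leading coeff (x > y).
x^3*y + 3*x*y^2 - 2*y^3 + 3*x^2

deg p = 4. No degree-3 curve has this shape.
From the visible intercepts: it crosses the y-axis at the gridline y = 0; it crosses the x-axis at the gridline x = 0.
Solving for integer coefficients yields p as stated.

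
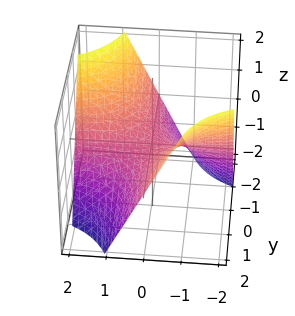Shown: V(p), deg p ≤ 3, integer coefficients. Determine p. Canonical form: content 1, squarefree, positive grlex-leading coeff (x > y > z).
x*y + z

Degree: a saddle surface; a quadric, so deg p = 2.
Checking where it meets the axes: one z-axis crossing is at z = 0; the visible x-axis segment lies entirely on the surface; the visible y-axis segment lies entirely on the surface.
Fitting integer coefficients to these (and the overall shape) gives p.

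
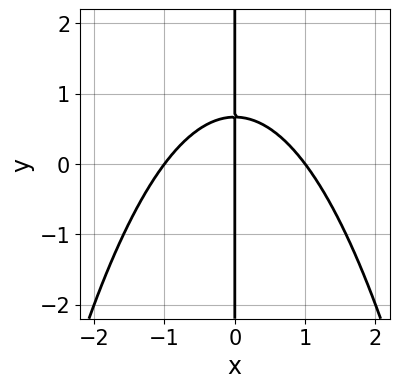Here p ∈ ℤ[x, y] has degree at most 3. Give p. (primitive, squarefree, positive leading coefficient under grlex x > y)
2*x^3 + 3*x*y - 2*x

First, degree: a generic line meets the curve in up to 3 points, so deg p = 3.
Then, reading off the gridlines: among the integer gridlines, it crosses the x-axis at x ∈ {-1, 0, 1}; the visible y-axis segment lies entirely on the curve.
Finally, these observations pin down the coefficients.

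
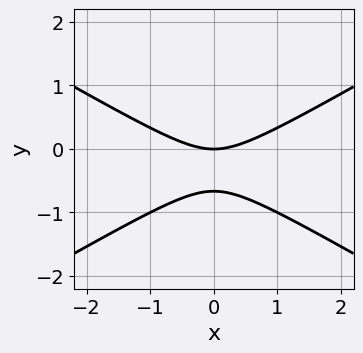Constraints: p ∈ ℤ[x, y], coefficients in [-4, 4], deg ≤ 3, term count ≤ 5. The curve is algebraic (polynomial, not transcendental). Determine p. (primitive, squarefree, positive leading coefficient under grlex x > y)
deg p = 2. No degree-1 curve has this shape.
Symmetries: mirror symmetry x ↦ −x ⇒ only even powers of x.
Reading off the gridlines: one y-axis crossing is at y = 0; it meets the x-axis at x = 0 (among the integer gridlines).
Fitting integer coefficients to these (and the overall shape) gives p.

x^2 - 3*y^2 - 2*y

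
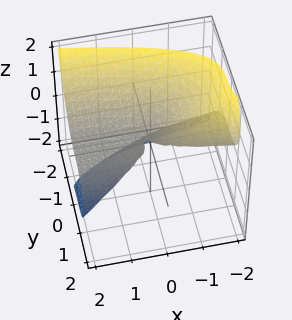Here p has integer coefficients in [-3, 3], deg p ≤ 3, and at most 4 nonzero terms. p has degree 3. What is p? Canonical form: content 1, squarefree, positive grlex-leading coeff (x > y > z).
First, the degree is 3 — a generic line meets the surface in up to 3 points.
Then, from the axis intercepts and sections: every point of the x-axis in the box is on the surface; it crosses the z-axis at the gridline z = 0; one y-axis crossing is at y = 0.
Finally, solving for integer coefficients yields p as stated.

y^3 + x*z + z^2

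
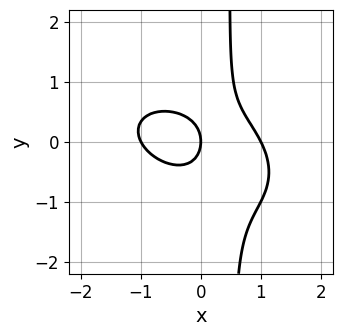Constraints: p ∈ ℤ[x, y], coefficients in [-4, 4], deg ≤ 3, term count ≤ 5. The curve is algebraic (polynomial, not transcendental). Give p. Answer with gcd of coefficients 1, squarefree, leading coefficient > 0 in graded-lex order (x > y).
The degree is 3 — no degree-2 curve has this shape.
Against the integer gridlines: it meets the y-axis at y = 0 (among the integer gridlines); among the integer gridlines, it crosses the x-axis at x ∈ {-1, 0, 1}.
Assembling these constraints gives the stated polynomial.

x^3 + x^2*y + 2*x*y^2 - y^2 - x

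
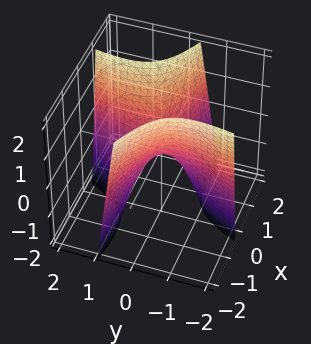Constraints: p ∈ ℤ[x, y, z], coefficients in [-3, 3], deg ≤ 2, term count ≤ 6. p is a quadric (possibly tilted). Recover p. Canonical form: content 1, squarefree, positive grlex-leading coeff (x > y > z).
x^2 + 3*x*y - y^2 - z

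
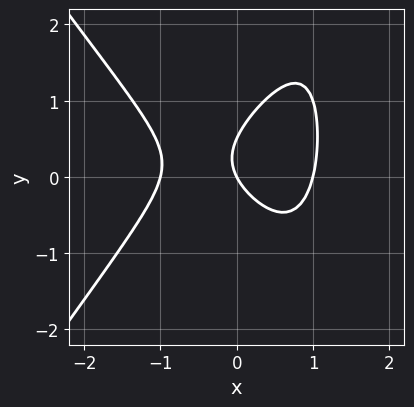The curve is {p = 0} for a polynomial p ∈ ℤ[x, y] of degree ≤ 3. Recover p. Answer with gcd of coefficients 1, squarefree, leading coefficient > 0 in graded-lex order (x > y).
2*x^3 - x*y^2 + 2*y^2 - 2*x - y

deg p = 3.
Checking where it meets the axes: among the integer gridlines, it crosses the x-axis at x ∈ {-1, 0, 1}; it crosses the y-axis at the gridline y = 0.
Solving for integer coefficients yields p as stated.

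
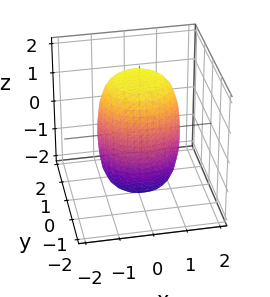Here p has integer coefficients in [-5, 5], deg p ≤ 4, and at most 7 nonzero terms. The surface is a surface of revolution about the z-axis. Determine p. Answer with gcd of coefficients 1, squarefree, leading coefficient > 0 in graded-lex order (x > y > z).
2*x^4 + 4*x^2*y^2 + 2*y^4 - x^2 - y^2 + z^2 - 3

1. Degree: no degree-3 surface has this shape, so deg p = 4.
2. Symmetries: every cross-section ⟂ z is a circle, so x, y appear only via x² + y².
3. From the visible intercepts: a circular section at z = 1 has radius between 1 and 2.
4. Matching integer coefficients to the picture gives p.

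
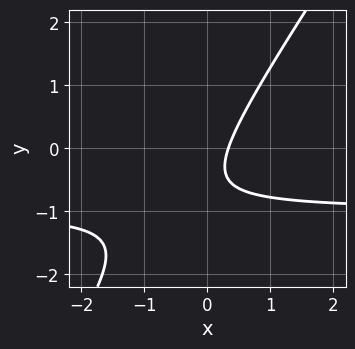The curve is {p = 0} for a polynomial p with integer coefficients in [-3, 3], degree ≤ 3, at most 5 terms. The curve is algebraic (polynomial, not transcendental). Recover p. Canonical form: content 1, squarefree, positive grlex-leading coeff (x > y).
3*x*y - 2*y^2 + 3*x - 2*y - 1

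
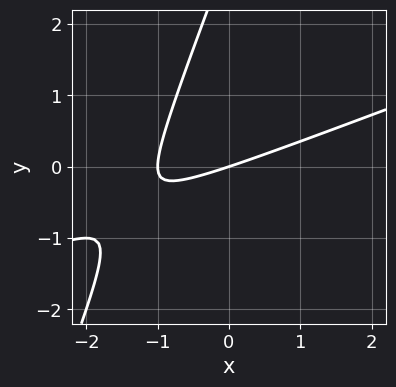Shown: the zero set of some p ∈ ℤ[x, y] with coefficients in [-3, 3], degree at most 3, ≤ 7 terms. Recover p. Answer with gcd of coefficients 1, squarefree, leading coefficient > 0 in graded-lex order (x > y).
x^2 - 3*x*y + y^2 + x - 3*y

First, degree: the shape is more complex than any degree-1 curve, so deg p = 2.
Next, observable constraints: among the integer gridlines, it crosses the x-axis at x ∈ {-1, 0}; it meets the y-axis at y = 0 (among the integer gridlines).
Finally, assembling these constraints gives the stated polynomial.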